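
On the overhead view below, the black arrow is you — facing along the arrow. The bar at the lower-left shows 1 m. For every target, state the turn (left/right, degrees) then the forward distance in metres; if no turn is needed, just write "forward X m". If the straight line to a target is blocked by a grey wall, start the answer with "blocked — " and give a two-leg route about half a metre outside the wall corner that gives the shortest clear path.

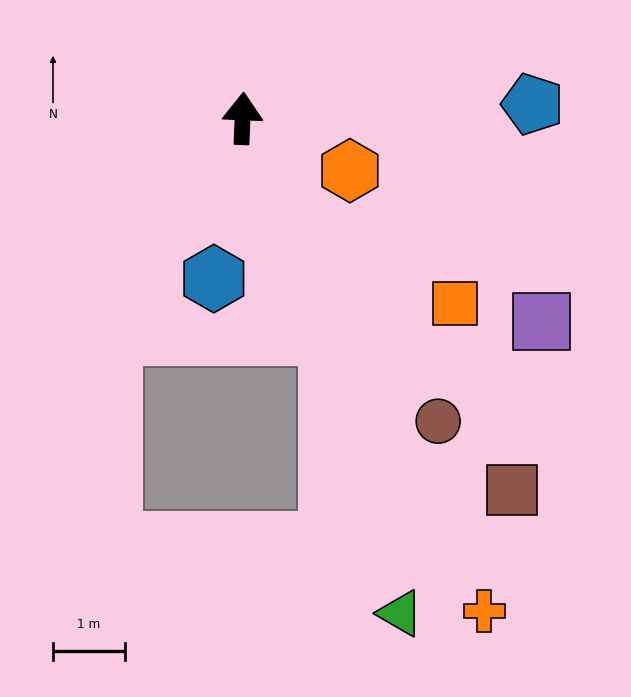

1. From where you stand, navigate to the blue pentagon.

turn right 85°, forward 4.0 m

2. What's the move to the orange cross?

turn right 152°, forward 7.6 m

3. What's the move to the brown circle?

turn right 145°, forward 5.0 m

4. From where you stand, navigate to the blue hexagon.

turn left 172°, forward 2.3 m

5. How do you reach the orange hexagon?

turn right 114°, forward 1.7 m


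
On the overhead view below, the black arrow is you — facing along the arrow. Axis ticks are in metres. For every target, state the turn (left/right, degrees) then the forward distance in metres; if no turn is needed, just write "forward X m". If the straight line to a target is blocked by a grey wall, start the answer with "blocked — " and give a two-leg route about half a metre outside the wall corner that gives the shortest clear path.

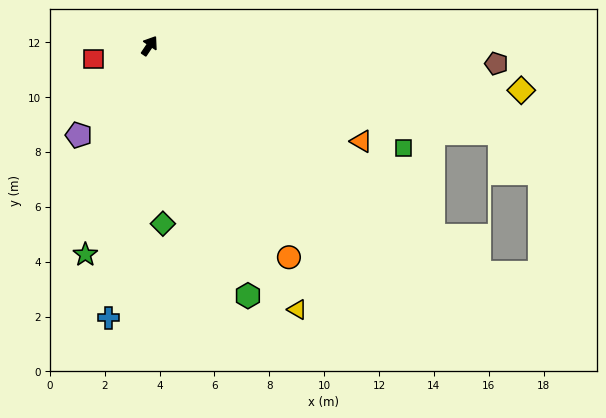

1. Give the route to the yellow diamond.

turn right 63°, forward 13.6 m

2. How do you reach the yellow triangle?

turn right 117°, forward 11.0 m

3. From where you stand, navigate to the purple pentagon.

turn left 176°, forward 4.2 m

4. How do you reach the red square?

turn left 137°, forward 2.1 m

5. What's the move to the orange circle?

turn right 113°, forward 9.2 m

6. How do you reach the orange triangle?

turn right 80°, forward 8.5 m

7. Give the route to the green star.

turn right 163°, forward 8.0 m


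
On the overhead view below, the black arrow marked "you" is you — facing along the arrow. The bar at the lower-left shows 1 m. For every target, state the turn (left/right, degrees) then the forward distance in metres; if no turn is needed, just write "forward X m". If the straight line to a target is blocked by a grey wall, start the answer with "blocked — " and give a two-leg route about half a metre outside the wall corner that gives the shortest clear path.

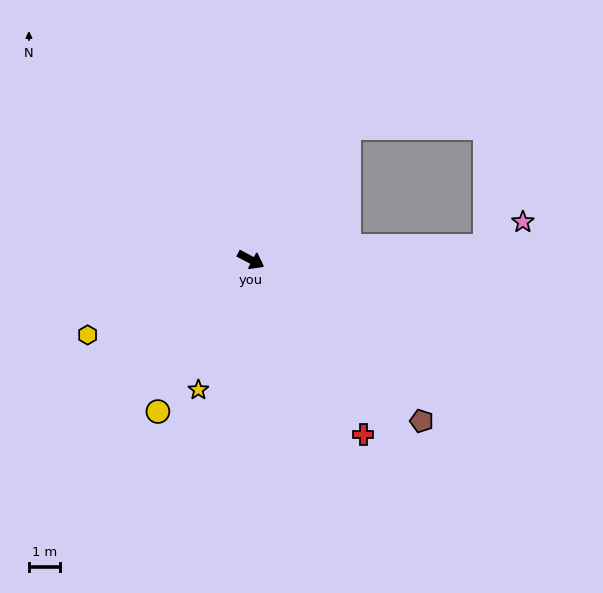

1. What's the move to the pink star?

blocked — turn left 31°, forward 7.6 m, then turn left 31°, forward 1.4 m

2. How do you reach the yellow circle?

turn right 94°, forward 5.8 m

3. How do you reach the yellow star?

turn right 84°, forward 4.5 m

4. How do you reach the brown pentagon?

turn right 15°, forward 7.6 m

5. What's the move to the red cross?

turn right 29°, forward 6.7 m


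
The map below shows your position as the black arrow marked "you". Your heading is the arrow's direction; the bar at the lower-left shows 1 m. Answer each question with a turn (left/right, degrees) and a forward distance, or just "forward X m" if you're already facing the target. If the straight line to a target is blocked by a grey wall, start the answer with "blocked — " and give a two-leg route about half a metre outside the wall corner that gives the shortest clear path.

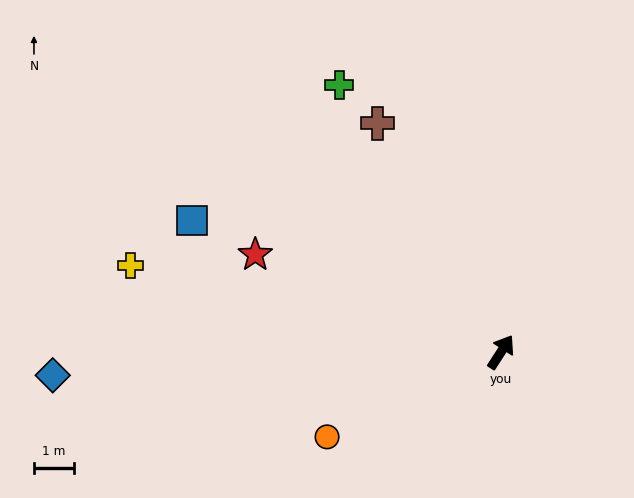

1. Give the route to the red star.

turn left 101°, forward 6.5 m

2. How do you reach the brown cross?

turn left 61°, forward 6.4 m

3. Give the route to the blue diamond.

turn left 126°, forward 11.1 m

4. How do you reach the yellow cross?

turn left 110°, forward 9.4 m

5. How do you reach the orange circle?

turn left 149°, forward 4.8 m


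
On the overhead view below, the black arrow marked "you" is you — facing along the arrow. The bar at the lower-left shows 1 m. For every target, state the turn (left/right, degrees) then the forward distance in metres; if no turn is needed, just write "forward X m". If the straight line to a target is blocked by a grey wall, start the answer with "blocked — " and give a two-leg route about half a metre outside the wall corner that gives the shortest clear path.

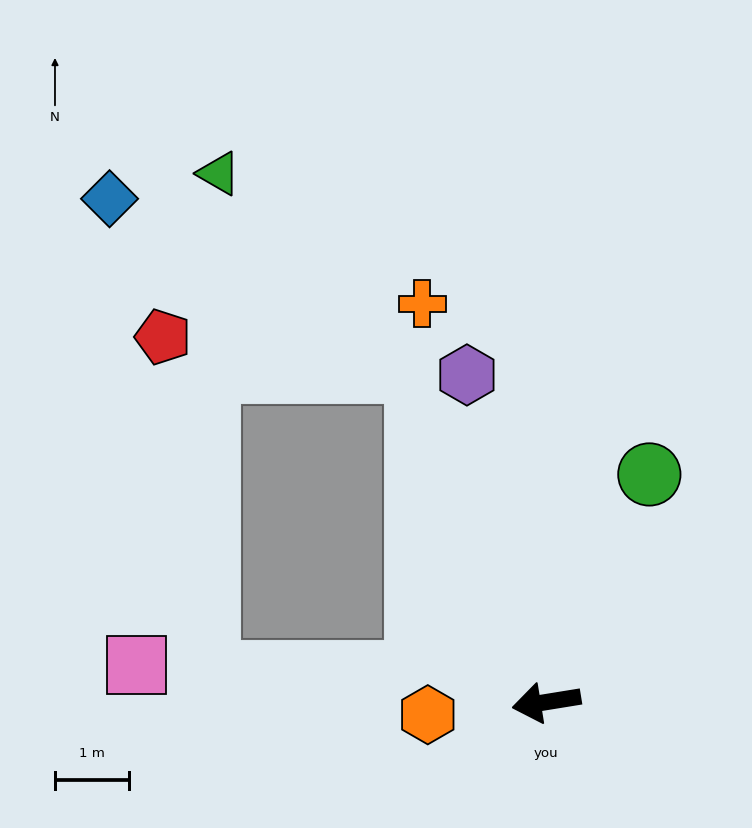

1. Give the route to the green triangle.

blocked — turn right 78°, forward 4.8 m, then turn left 24°, forward 3.8 m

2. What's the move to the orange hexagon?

turn right 3°, forward 1.6 m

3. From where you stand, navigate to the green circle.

turn right 124°, forward 3.4 m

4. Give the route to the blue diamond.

blocked — turn right 78°, forward 4.8 m, then turn left 39°, forward 4.8 m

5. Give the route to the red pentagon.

blocked — turn right 78°, forward 4.8 m, then turn left 61°, forward 3.5 m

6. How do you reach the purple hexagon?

turn right 86°, forward 4.6 m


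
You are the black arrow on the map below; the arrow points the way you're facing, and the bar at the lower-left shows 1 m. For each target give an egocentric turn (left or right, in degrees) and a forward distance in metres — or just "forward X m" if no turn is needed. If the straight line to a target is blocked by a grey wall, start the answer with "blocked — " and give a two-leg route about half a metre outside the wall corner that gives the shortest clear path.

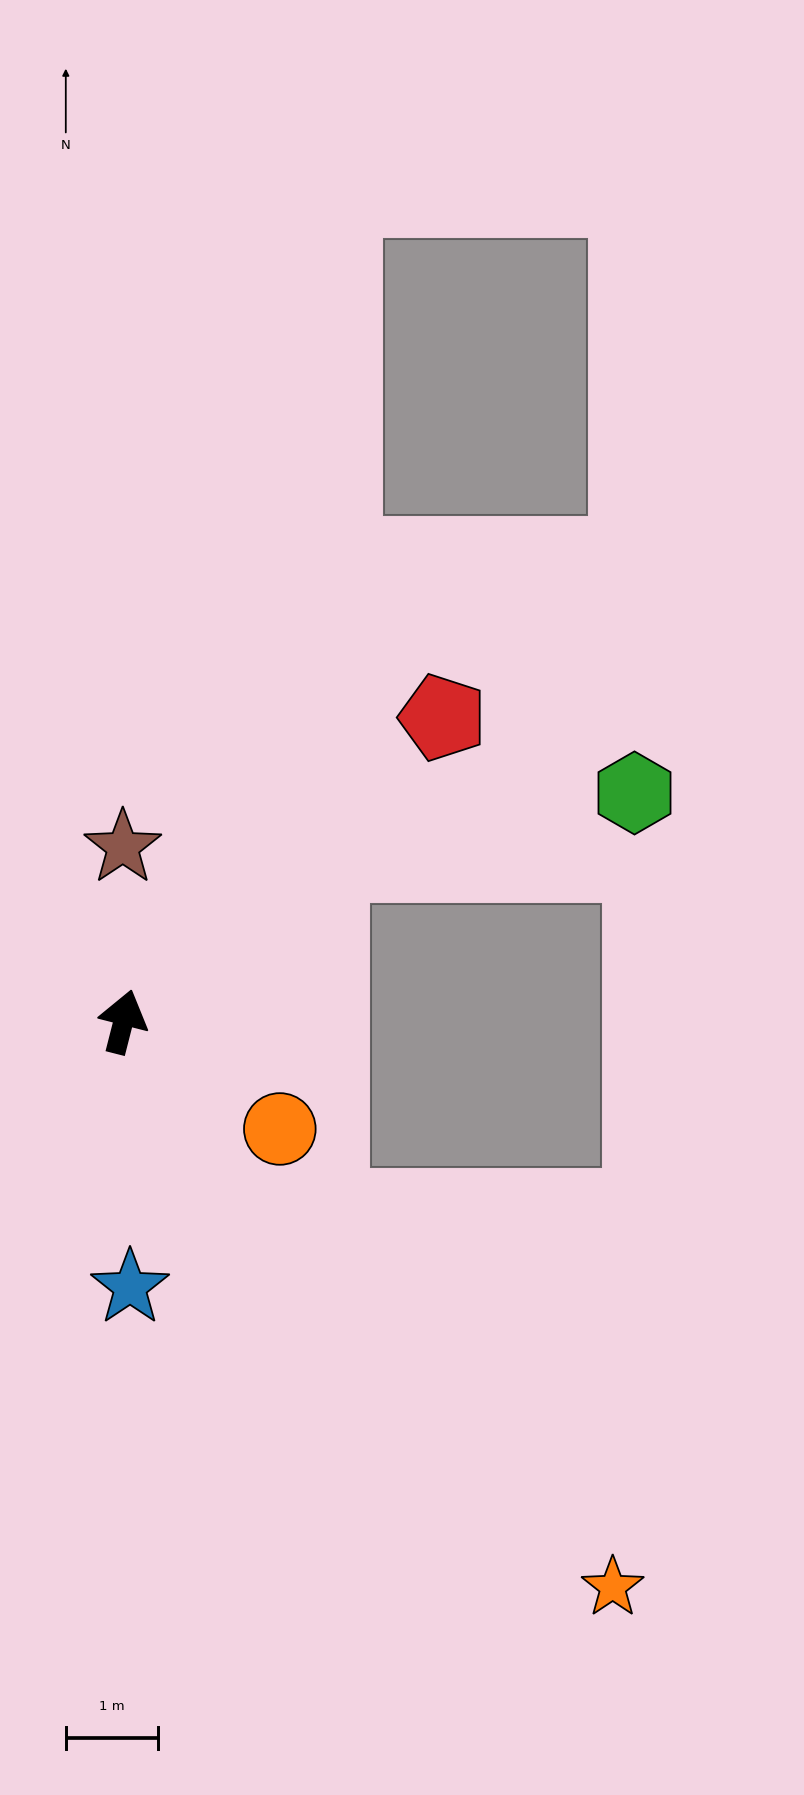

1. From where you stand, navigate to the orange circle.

turn right 110°, forward 2.1 m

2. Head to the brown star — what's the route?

turn left 14°, forward 1.9 m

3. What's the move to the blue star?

turn right 164°, forward 2.9 m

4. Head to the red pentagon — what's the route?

turn right 32°, forward 4.8 m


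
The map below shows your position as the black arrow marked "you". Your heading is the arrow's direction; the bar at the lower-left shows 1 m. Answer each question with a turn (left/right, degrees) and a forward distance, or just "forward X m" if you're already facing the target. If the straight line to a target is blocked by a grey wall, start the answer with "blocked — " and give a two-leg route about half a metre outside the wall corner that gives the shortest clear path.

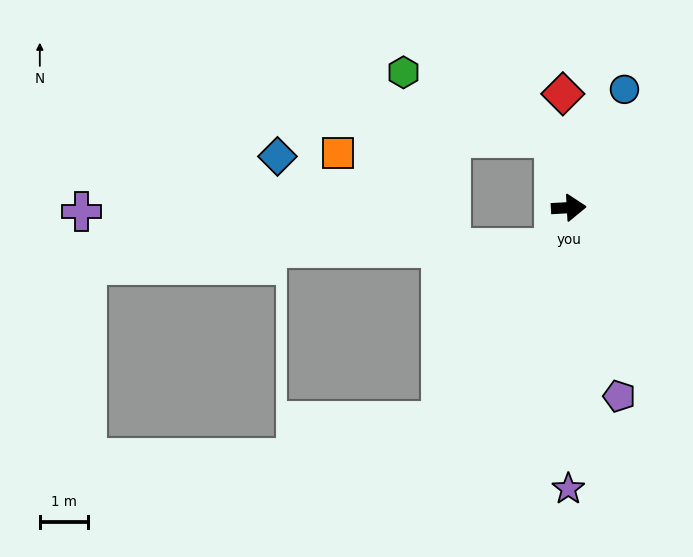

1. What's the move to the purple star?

turn right 93°, forward 5.8 m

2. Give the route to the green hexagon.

blocked — turn left 98°, forward 1.5 m, then turn left 56°, forward 3.4 m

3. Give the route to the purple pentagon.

turn right 78°, forward 4.0 m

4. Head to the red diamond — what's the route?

turn left 90°, forward 2.4 m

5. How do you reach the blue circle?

turn left 62°, forward 2.7 m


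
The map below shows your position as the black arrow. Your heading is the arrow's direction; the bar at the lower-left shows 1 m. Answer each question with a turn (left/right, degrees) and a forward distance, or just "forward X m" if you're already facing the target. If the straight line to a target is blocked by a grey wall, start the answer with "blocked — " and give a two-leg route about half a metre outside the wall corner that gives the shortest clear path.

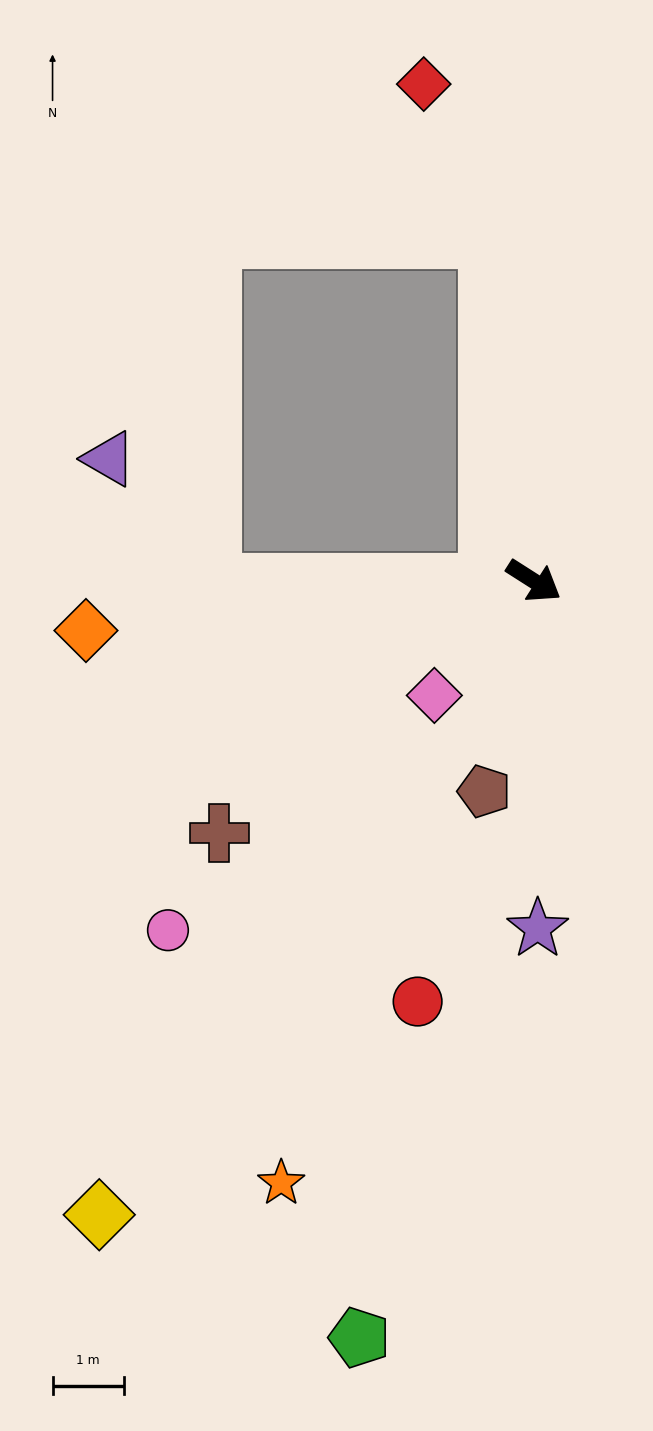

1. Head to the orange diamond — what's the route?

turn right 141°, forward 6.3 m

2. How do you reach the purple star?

turn right 57°, forward 4.9 m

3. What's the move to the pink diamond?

turn right 98°, forward 2.1 m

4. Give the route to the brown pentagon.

turn right 71°, forward 3.0 m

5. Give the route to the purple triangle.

blocked — turn right 147°, forward 4.5 m, then turn right 51°, forward 2.3 m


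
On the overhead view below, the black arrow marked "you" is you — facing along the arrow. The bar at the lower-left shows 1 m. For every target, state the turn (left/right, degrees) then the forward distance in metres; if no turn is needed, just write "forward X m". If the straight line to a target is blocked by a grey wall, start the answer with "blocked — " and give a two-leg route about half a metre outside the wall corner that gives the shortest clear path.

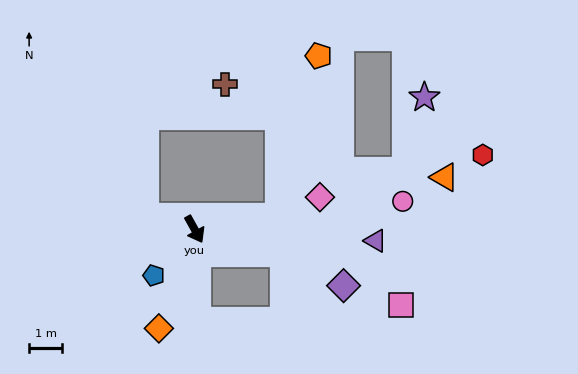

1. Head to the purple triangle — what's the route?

turn left 57°, forward 5.4 m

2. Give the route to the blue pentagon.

turn right 71°, forward 1.9 m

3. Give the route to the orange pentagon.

blocked — turn left 69°, forward 2.6 m, then turn left 68°, forward 5.0 m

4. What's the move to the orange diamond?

turn right 49°, forward 3.2 m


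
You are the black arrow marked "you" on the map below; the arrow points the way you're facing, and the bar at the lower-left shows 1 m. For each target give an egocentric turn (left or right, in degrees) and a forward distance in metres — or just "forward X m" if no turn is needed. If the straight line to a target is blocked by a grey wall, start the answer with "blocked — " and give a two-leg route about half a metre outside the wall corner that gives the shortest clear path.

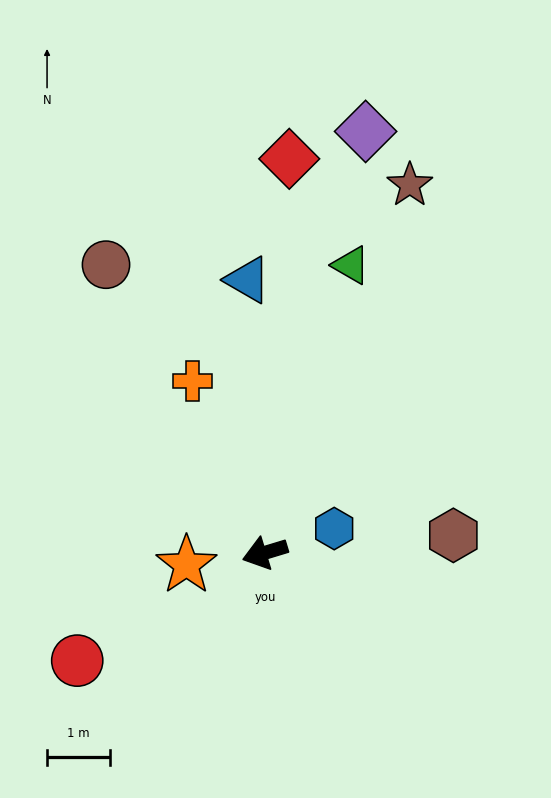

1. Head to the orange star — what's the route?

turn right 8°, forward 1.3 m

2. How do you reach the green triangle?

turn right 124°, forward 4.8 m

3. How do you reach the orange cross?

turn right 84°, forward 3.0 m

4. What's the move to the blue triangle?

turn right 103°, forward 4.3 m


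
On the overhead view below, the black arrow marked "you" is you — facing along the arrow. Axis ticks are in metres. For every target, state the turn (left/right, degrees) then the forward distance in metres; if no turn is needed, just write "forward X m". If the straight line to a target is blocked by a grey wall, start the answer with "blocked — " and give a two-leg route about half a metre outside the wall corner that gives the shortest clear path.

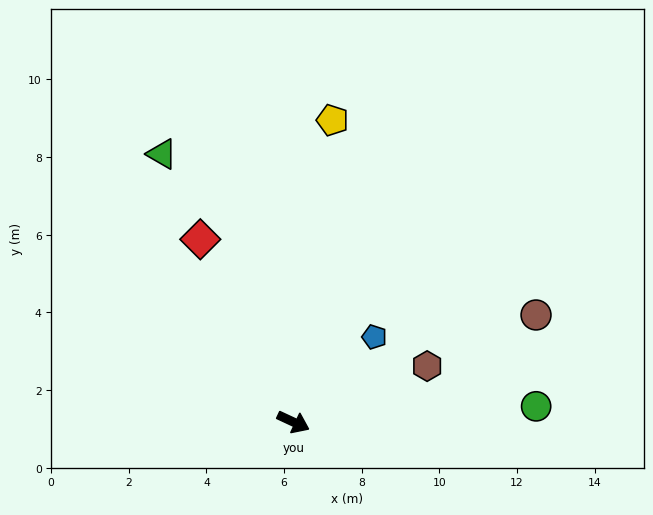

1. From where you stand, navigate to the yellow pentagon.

turn left 108°, forward 7.8 m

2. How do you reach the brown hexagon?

turn left 48°, forward 3.7 m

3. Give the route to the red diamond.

turn left 142°, forward 5.3 m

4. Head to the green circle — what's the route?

turn left 29°, forward 6.3 m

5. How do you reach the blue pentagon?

turn left 71°, forward 3.0 m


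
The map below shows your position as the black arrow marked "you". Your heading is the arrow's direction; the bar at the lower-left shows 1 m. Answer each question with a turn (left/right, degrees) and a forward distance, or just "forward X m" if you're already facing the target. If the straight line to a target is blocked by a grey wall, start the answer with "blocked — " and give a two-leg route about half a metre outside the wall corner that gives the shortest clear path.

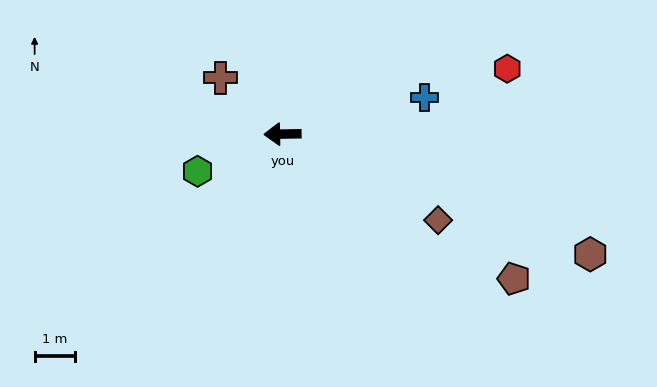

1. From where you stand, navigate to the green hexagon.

turn left 23°, forward 2.3 m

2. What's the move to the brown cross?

turn right 43°, forward 2.1 m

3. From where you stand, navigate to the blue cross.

turn right 167°, forward 3.7 m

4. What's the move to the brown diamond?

turn left 150°, forward 4.4 m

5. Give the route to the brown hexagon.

turn left 158°, forward 8.2 m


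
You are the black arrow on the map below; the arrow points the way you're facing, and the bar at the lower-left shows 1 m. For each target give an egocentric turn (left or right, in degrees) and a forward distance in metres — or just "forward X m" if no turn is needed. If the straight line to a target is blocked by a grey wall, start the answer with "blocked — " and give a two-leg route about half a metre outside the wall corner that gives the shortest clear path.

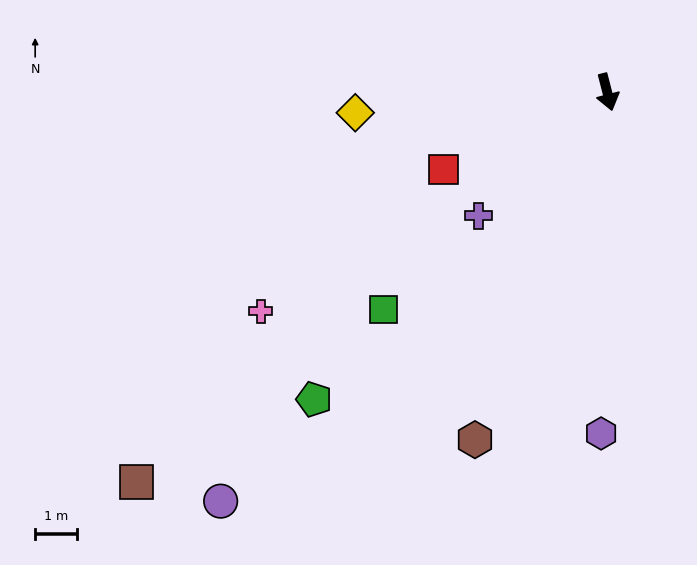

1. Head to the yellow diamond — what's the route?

turn right 100°, forward 6.0 m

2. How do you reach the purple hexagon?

turn right 15°, forward 8.2 m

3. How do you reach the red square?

turn right 79°, forward 4.3 m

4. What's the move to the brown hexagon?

turn right 35°, forward 8.9 m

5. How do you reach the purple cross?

turn right 61°, forward 4.3 m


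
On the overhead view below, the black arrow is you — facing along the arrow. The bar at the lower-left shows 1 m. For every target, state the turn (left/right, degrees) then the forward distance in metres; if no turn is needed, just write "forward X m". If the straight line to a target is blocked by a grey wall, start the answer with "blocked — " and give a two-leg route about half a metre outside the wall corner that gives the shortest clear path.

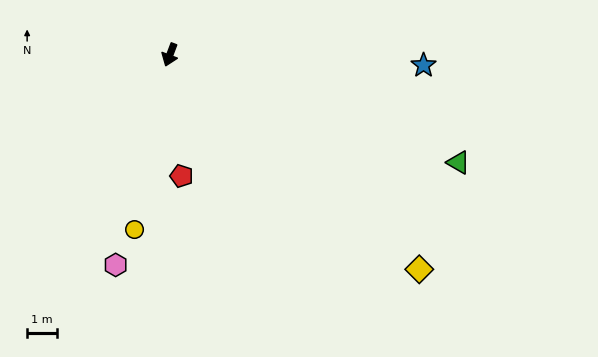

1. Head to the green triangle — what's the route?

turn left 90°, forward 10.2 m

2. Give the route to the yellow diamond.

turn left 70°, forward 10.9 m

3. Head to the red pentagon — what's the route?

turn left 26°, forward 4.0 m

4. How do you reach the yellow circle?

turn left 9°, forward 5.9 m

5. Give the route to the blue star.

turn left 108°, forward 8.4 m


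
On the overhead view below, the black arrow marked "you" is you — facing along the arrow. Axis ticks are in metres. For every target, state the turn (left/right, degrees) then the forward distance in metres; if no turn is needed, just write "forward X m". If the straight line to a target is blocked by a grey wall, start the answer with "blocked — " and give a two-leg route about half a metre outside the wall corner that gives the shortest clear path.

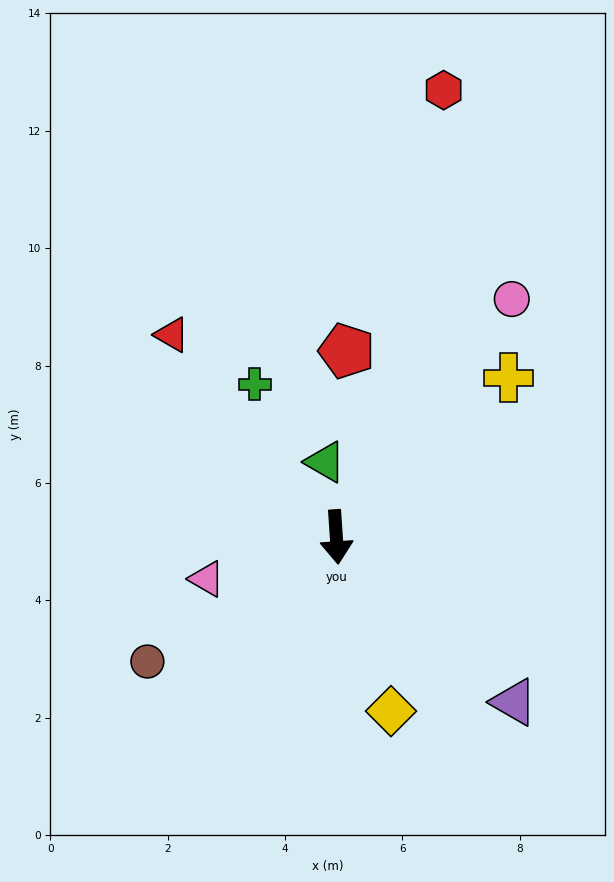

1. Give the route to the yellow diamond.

turn left 14°, forward 3.1 m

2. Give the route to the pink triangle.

turn right 76°, forward 2.3 m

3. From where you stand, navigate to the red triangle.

turn right 145°, forward 4.4 m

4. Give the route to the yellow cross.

turn left 129°, forward 4.0 m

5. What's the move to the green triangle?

turn right 175°, forward 1.3 m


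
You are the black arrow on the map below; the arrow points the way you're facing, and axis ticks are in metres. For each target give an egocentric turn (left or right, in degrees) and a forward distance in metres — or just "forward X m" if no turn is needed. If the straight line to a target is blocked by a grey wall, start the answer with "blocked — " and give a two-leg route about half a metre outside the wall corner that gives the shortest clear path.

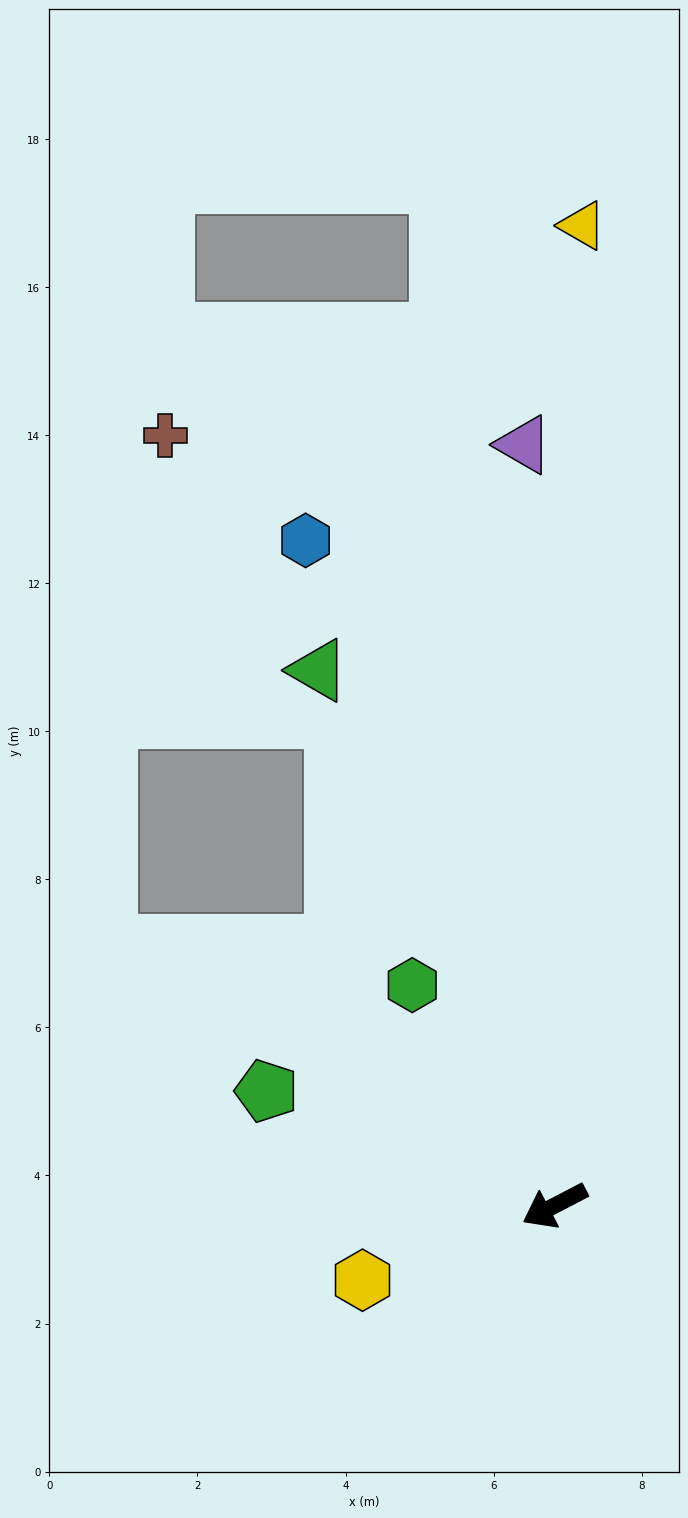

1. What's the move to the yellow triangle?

turn right 119°, forward 13.2 m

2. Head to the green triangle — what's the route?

turn right 94°, forward 7.9 m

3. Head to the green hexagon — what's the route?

turn right 85°, forward 3.5 m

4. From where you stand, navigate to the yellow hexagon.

turn right 6°, forward 2.8 m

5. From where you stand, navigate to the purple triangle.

turn right 115°, forward 10.3 m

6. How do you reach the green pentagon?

turn right 49°, forward 4.2 m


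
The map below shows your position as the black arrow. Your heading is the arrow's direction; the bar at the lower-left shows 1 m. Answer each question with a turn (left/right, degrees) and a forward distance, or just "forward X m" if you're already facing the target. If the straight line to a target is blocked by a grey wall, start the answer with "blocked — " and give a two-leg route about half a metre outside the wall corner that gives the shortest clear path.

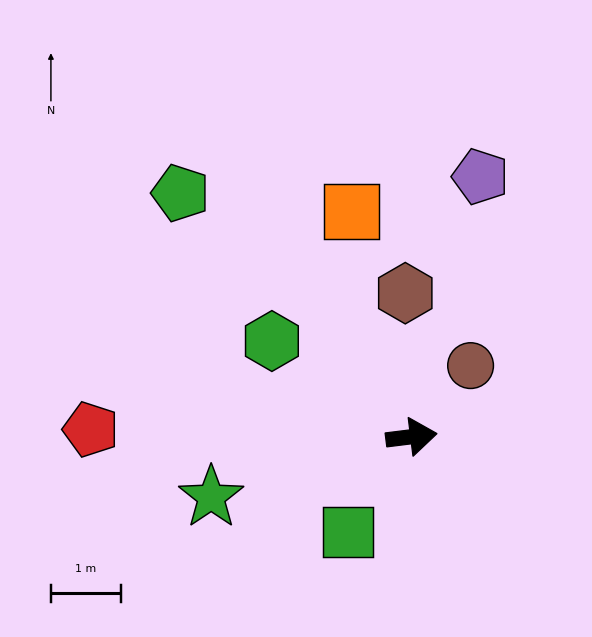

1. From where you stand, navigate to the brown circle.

turn left 43°, forward 1.3 m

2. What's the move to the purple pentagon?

turn left 68°, forward 3.8 m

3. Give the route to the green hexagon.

turn left 139°, forward 2.4 m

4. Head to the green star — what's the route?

turn right 170°, forward 3.0 m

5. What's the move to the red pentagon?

turn left 172°, forward 4.6 m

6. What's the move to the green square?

turn right 131°, forward 1.6 m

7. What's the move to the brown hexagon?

turn left 85°, forward 2.0 m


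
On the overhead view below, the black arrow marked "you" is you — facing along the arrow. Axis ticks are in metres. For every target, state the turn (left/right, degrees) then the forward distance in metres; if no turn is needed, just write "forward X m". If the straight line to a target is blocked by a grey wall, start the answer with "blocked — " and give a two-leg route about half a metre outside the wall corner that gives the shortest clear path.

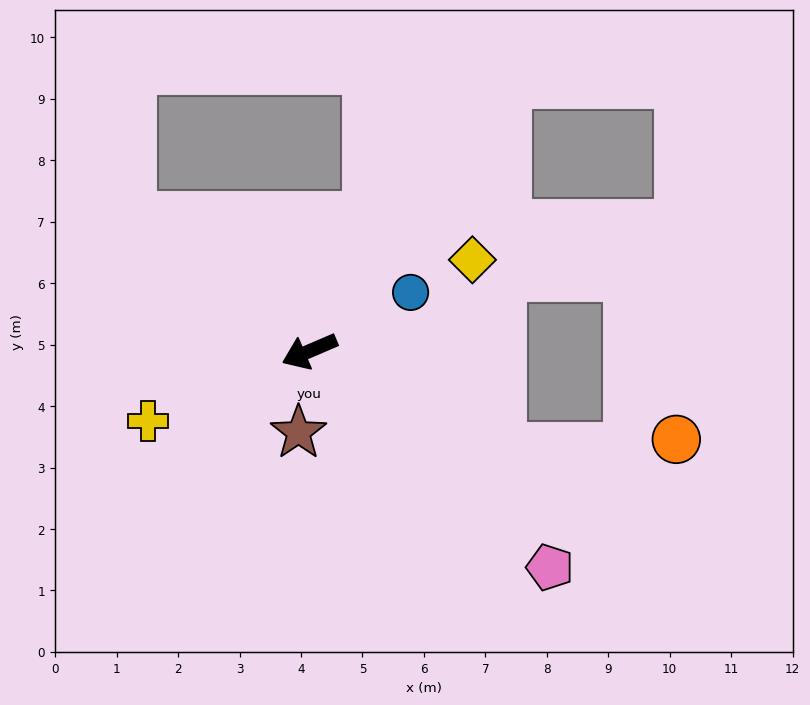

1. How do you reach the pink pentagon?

turn left 115°, forward 5.3 m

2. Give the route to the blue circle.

turn right 173°, forward 1.9 m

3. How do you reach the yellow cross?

forward 2.9 m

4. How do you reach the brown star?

turn left 59°, forward 1.3 m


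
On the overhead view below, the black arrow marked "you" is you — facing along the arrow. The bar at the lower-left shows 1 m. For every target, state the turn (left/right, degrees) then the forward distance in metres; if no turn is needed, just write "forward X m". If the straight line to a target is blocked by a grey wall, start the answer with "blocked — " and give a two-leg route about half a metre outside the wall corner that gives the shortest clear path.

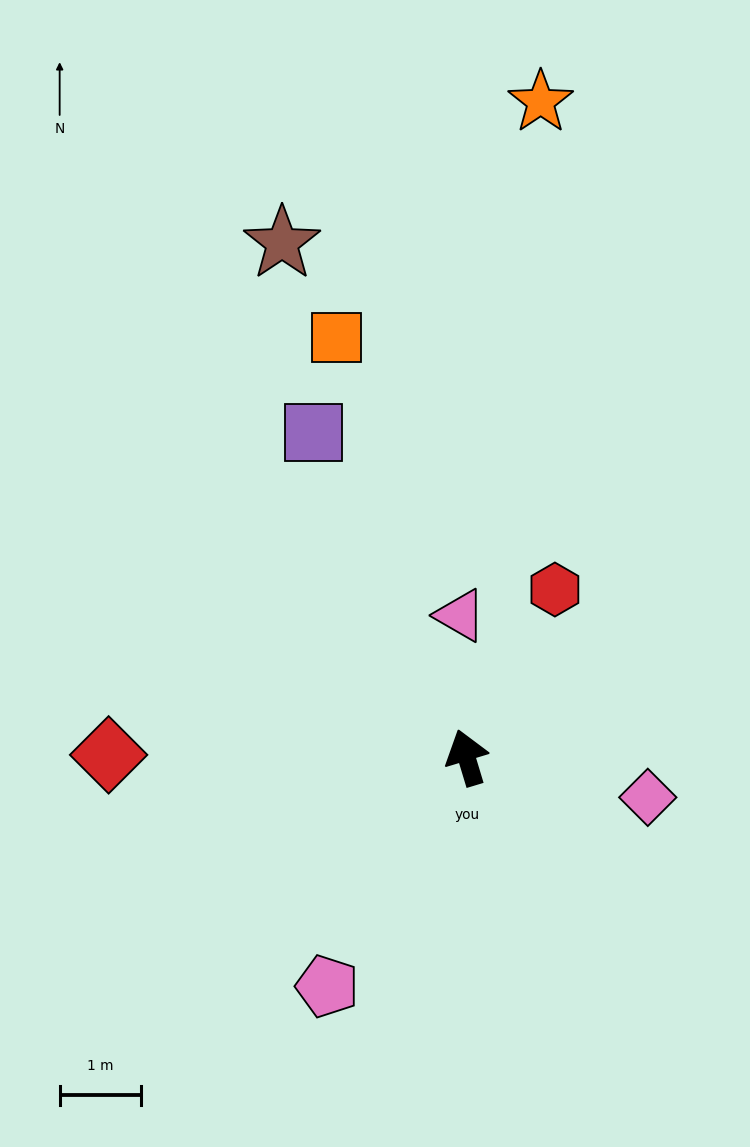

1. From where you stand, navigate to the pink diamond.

turn right 119°, forward 2.3 m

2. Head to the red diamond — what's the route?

turn left 73°, forward 4.4 m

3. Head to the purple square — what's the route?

turn left 8°, forward 4.4 m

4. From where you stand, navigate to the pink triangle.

turn right 14°, forward 1.8 m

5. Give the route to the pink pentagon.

turn left 132°, forward 3.3 m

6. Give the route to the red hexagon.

turn right 45°, forward 2.3 m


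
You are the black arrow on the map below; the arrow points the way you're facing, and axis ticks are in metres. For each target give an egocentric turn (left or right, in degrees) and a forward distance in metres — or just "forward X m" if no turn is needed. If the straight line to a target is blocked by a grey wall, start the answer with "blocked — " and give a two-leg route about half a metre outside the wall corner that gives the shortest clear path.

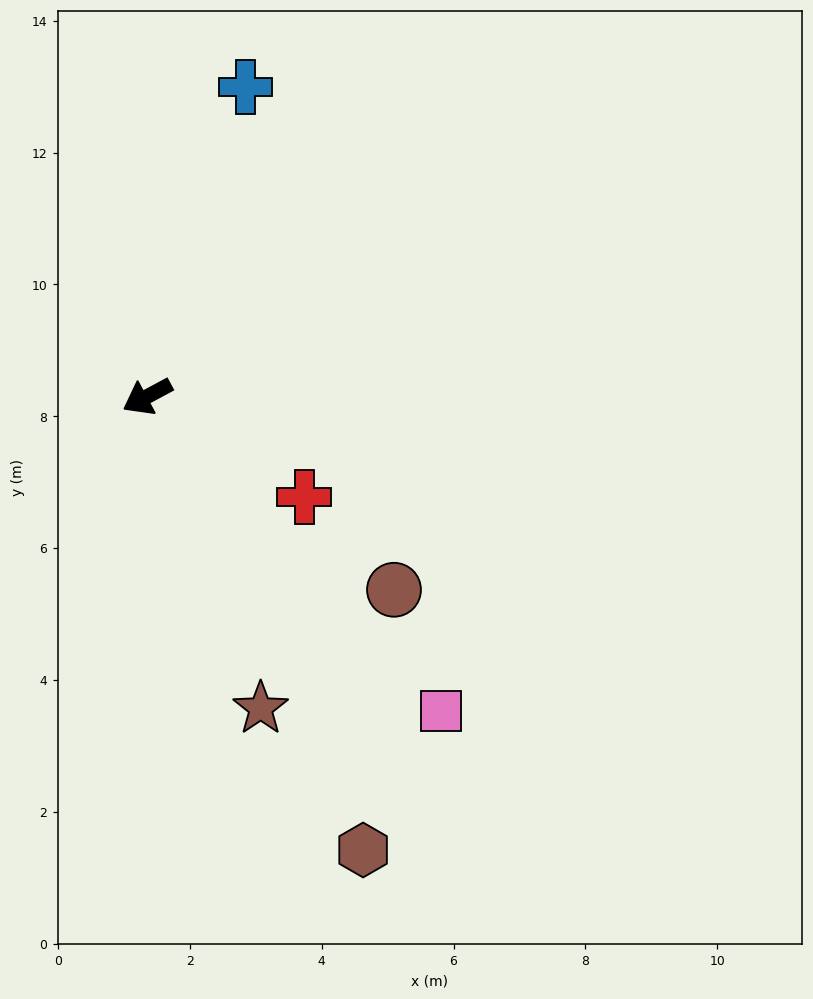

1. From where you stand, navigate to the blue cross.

turn right 136°, forward 4.9 m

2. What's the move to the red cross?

turn left 119°, forward 2.8 m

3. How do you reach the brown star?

turn left 82°, forward 5.0 m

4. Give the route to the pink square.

turn left 105°, forward 6.5 m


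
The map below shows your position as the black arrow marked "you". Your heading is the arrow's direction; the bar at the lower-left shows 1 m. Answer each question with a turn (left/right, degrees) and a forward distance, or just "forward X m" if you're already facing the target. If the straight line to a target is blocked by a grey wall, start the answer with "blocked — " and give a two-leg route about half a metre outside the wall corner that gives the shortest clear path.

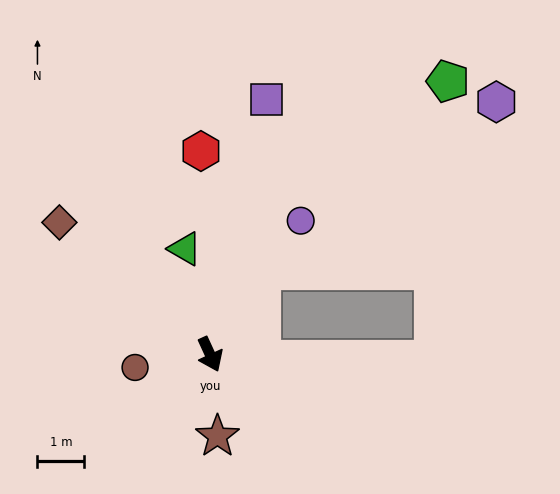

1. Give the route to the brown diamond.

turn right 156°, forward 4.3 m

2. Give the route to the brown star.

turn right 19°, forward 1.7 m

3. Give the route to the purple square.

turn left 143°, forward 5.6 m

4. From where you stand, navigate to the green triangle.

turn left 169°, forward 2.3 m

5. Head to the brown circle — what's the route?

turn right 105°, forward 1.6 m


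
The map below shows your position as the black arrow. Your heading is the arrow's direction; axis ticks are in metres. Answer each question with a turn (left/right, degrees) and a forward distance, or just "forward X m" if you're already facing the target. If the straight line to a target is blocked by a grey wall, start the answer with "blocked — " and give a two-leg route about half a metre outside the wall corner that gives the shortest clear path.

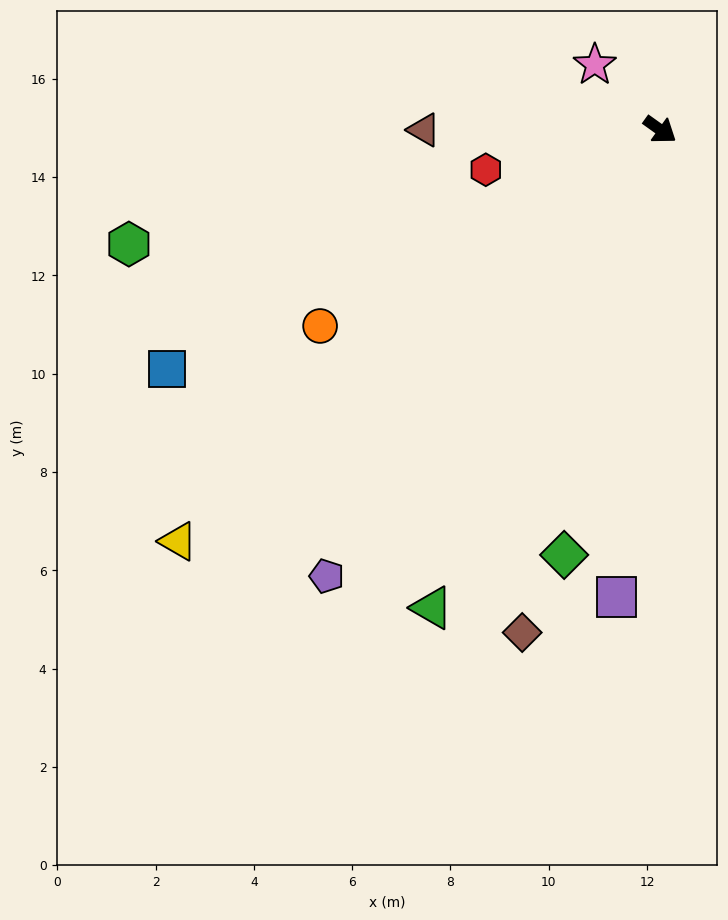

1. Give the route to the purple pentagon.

turn right 91°, forward 11.3 m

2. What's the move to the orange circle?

turn right 114°, forward 8.0 m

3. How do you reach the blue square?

turn right 119°, forward 11.1 m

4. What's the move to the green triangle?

turn right 80°, forward 10.8 m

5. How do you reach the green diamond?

turn right 67°, forward 8.9 m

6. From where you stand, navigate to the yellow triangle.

turn right 104°, forward 12.9 m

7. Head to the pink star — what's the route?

turn left 171°, forward 1.9 m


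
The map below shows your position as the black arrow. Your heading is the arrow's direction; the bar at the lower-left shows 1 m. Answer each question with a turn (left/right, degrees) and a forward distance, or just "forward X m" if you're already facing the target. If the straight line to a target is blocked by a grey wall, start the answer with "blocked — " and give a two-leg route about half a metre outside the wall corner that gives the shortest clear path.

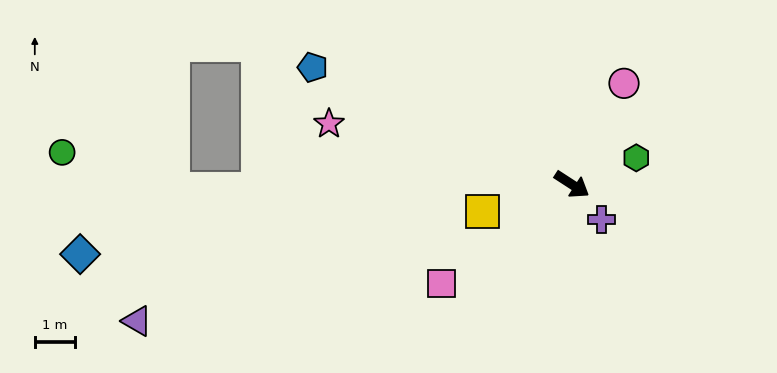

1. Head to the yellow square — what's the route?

turn right 130°, forward 2.3 m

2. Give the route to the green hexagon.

turn left 55°, forward 1.7 m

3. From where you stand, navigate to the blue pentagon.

turn right 171°, forward 7.0 m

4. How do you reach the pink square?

turn right 110°, forward 4.1 m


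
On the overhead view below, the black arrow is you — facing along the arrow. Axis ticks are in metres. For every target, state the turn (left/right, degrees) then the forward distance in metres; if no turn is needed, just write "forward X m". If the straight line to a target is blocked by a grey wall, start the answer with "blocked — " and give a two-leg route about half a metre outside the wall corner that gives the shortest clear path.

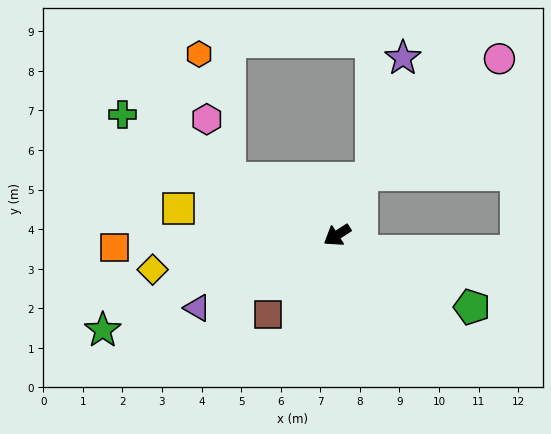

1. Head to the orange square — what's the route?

turn right 30°, forward 5.6 m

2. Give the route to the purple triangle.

turn right 5°, forward 4.0 m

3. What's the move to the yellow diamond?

turn right 22°, forward 4.7 m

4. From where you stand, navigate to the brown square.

turn left 16°, forward 2.7 m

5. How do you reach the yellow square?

turn right 42°, forward 4.1 m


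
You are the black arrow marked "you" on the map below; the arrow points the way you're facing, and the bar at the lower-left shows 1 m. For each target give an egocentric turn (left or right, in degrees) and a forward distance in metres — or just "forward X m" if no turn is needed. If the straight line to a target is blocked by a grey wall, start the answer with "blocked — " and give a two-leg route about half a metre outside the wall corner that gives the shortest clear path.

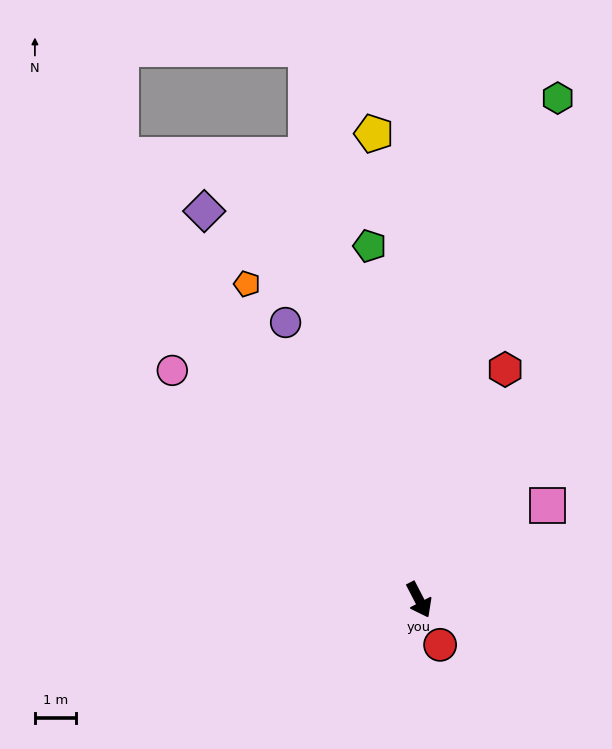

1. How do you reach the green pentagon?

turn left 161°, forward 8.7 m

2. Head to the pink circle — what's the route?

turn right 160°, forward 8.2 m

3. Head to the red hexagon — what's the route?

turn left 132°, forward 6.0 m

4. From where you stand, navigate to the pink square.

turn left 99°, forward 3.9 m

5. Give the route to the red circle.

turn right 2°, forward 1.2 m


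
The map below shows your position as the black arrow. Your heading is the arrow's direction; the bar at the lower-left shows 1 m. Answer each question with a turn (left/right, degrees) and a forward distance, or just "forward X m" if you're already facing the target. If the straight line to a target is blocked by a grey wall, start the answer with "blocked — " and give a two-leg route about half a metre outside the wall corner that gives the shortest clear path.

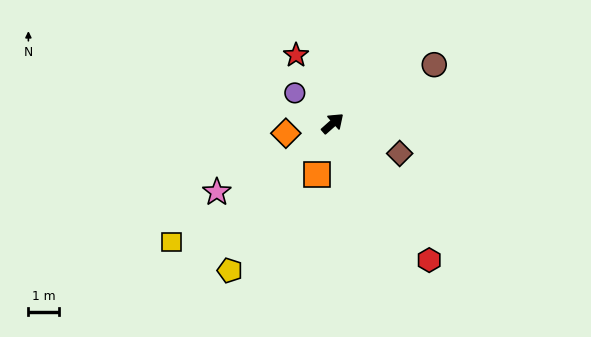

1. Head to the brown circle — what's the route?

turn right 12°, forward 3.8 m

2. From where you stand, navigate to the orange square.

turn right 149°, forward 1.7 m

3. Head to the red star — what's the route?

turn left 77°, forward 2.5 m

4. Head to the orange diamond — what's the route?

turn left 150°, forward 1.5 m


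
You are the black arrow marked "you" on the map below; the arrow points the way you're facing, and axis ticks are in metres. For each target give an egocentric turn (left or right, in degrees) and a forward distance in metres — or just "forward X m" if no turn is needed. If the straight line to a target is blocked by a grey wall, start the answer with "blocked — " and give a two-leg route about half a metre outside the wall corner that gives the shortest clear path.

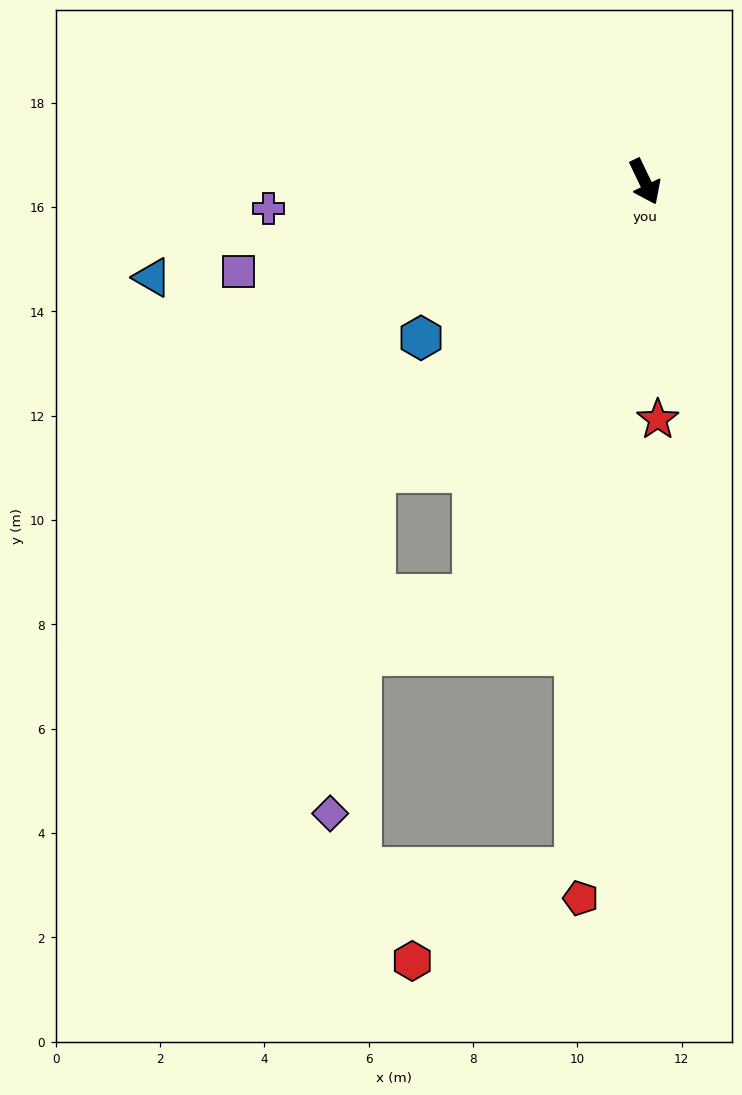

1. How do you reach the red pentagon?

turn right 31°, forward 13.8 m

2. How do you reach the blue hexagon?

turn right 81°, forward 5.2 m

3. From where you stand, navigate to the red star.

turn right 22°, forward 4.6 m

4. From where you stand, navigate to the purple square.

turn right 103°, forward 8.0 m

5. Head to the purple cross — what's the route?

turn right 112°, forward 7.2 m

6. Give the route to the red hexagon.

blocked — turn right 31°, forward 13.2 m, then turn right 56°, forward 3.6 m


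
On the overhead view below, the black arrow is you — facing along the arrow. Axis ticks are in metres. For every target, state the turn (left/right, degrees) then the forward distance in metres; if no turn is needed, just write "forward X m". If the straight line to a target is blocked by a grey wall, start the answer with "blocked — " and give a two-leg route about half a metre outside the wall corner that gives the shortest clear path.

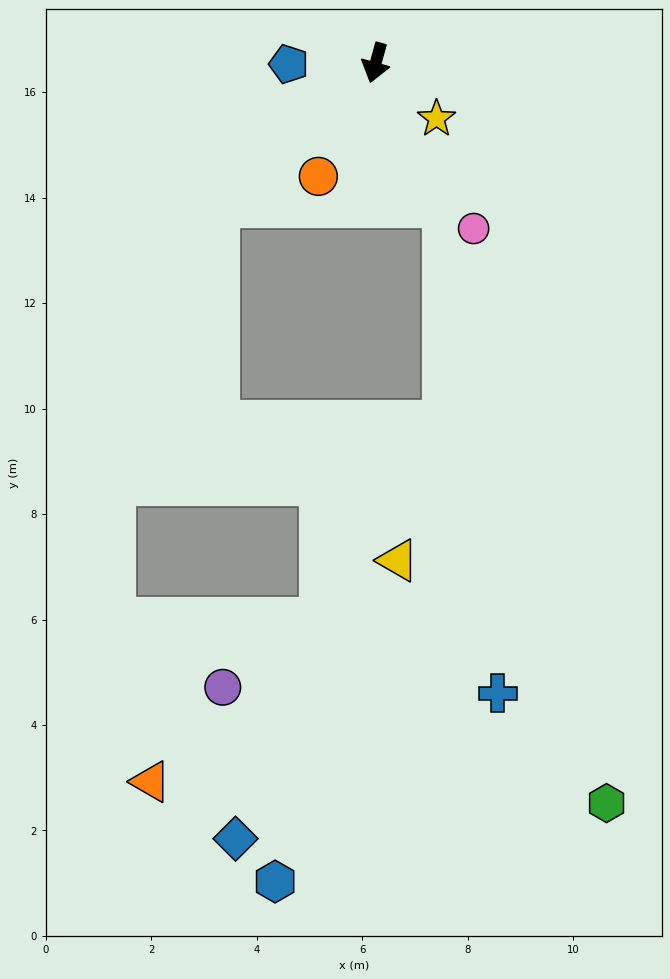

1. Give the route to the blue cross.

blocked — turn left 41°, forward 3.0 m, then turn right 19°, forward 9.3 m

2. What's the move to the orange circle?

turn right 11°, forward 2.4 m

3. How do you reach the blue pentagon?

turn right 74°, forward 1.6 m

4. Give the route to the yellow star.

turn left 63°, forward 1.6 m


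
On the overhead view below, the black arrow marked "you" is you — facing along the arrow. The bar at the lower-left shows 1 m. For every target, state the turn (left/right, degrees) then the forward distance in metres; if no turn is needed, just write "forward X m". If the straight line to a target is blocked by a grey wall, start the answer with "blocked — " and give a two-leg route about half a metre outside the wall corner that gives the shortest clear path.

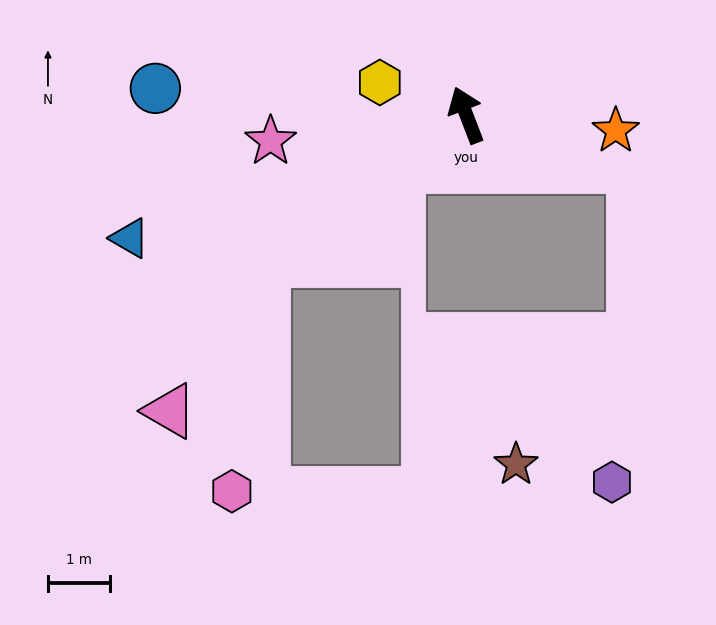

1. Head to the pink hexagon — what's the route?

blocked — turn left 105°, forward 4.0 m, then turn left 46°, forward 3.8 m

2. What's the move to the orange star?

turn right 117°, forward 2.4 m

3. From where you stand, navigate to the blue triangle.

turn left 89°, forward 5.8 m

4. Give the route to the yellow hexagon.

turn left 48°, forward 1.5 m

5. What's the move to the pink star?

turn left 77°, forward 3.2 m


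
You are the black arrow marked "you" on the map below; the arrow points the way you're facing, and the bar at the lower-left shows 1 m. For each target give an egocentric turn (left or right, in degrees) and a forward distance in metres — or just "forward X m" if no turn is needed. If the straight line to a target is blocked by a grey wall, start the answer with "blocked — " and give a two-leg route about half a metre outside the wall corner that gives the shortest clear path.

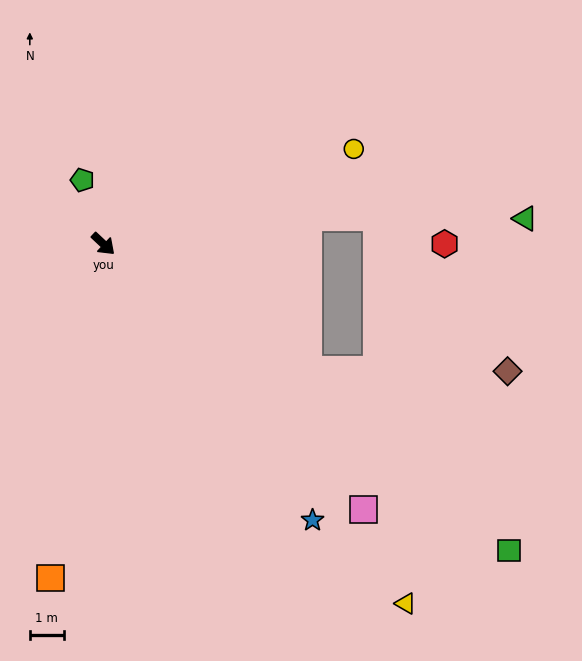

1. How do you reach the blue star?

turn right 10°, forward 10.3 m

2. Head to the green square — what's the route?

turn left 6°, forward 15.1 m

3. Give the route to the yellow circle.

turn left 64°, forward 7.9 m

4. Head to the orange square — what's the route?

turn right 56°, forward 10.0 m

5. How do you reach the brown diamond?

blocked — turn left 11°, forward 7.1 m, then turn left 32°, forward 5.9 m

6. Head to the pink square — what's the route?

turn right 2°, forward 11.0 m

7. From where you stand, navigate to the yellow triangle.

turn right 7°, forward 13.9 m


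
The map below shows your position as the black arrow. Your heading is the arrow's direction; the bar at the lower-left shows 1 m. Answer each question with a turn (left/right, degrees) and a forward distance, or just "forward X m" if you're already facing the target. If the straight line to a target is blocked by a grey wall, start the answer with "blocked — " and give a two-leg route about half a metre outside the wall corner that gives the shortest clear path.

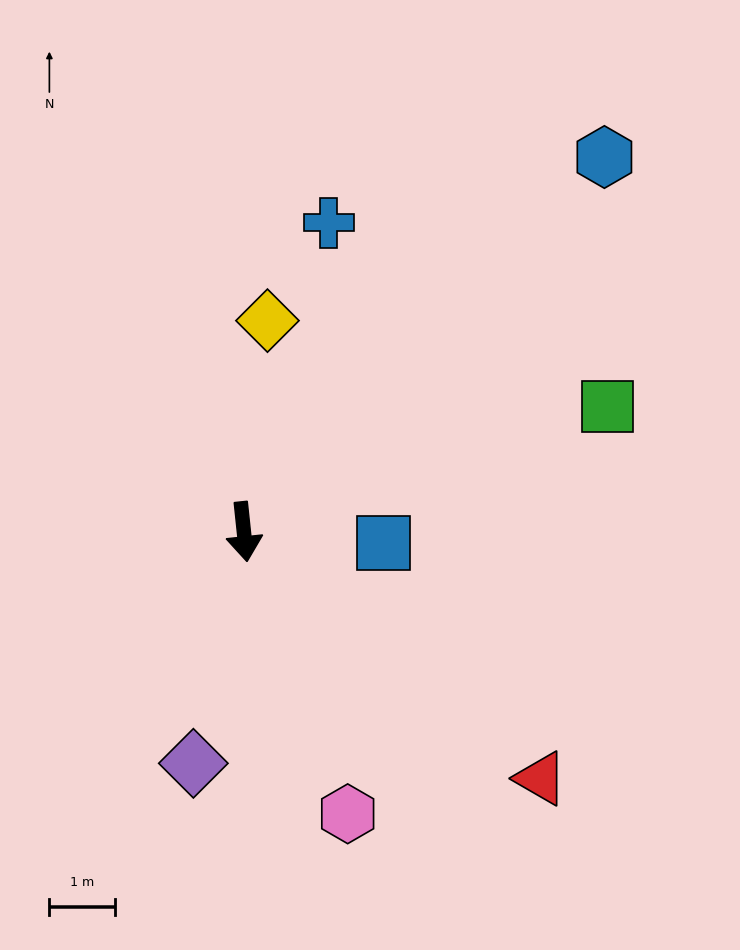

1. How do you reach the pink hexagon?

turn left 14°, forward 4.6 m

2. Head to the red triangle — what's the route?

turn left 44°, forward 5.9 m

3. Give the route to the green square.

turn left 103°, forward 5.9 m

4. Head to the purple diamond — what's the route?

turn right 18°, forward 3.6 m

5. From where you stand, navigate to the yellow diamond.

turn left 168°, forward 3.2 m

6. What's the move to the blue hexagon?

turn left 130°, forward 7.9 m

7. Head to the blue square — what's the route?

turn left 79°, forward 2.1 m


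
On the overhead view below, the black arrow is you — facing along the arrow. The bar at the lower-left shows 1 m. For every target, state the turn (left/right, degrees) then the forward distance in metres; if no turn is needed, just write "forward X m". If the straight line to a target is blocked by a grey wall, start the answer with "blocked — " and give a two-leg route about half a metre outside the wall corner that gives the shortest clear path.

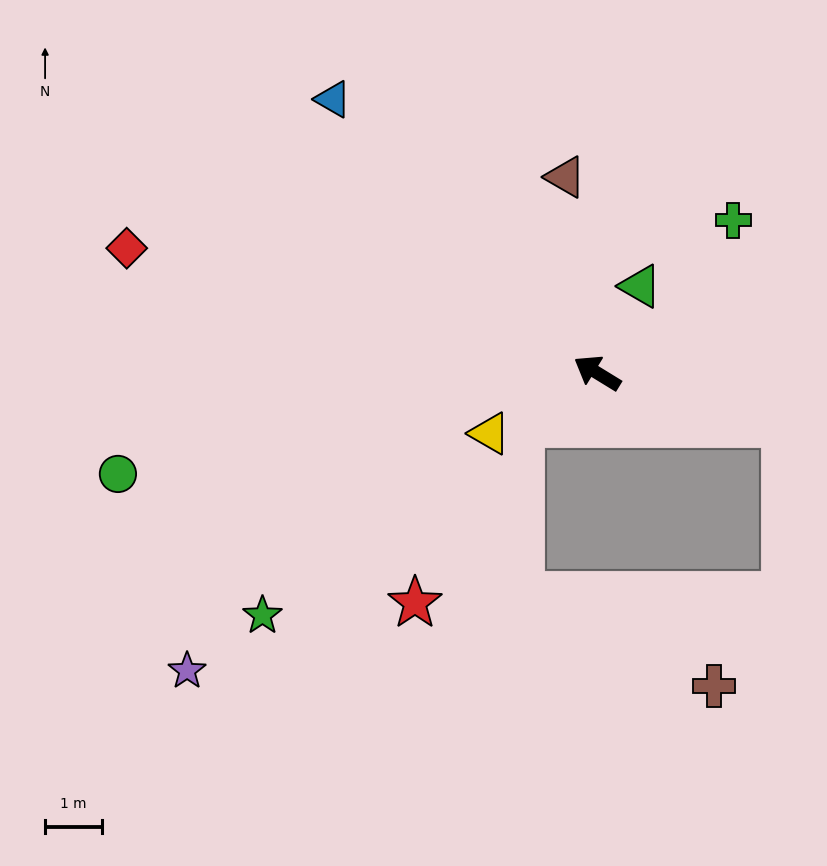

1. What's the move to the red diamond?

turn left 17°, forward 8.6 m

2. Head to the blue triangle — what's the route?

turn right 14°, forward 6.7 m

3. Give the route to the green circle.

turn left 43°, forward 8.6 m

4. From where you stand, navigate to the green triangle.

turn right 85°, forward 1.7 m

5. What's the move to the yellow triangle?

turn left 61°, forward 2.2 m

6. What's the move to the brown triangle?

turn right 49°, forward 3.5 m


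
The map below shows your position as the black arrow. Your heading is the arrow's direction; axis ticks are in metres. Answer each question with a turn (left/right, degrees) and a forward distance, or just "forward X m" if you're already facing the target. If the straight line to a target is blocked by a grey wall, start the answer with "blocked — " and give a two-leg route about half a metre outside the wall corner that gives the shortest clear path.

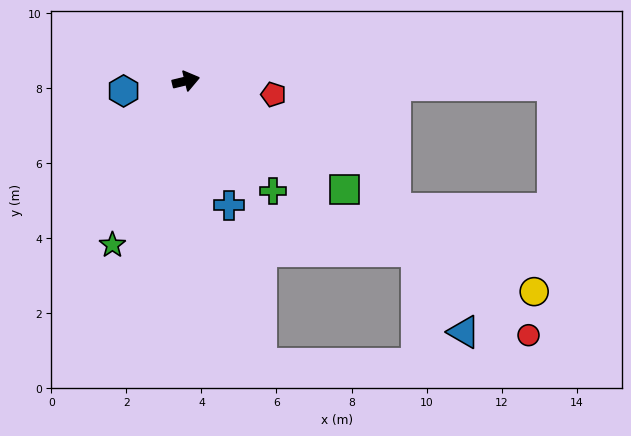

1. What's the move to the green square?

turn right 48°, forward 5.1 m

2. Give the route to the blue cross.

turn right 84°, forward 3.5 m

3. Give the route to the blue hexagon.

turn left 176°, forward 1.7 m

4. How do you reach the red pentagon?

turn right 22°, forward 2.4 m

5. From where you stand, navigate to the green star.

turn right 128°, forward 4.8 m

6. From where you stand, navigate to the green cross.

turn right 65°, forward 3.7 m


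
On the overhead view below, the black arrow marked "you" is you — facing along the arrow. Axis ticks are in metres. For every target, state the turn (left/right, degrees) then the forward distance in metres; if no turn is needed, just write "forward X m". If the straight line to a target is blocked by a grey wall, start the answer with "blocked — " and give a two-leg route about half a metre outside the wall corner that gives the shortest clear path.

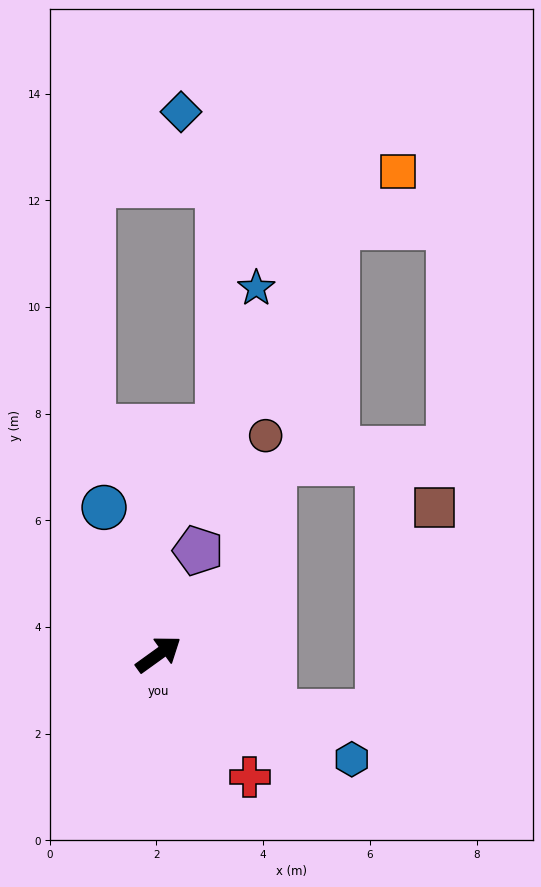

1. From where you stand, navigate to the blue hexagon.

turn right 64°, forward 4.1 m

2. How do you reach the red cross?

turn right 89°, forward 2.9 m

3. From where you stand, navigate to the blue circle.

turn left 75°, forward 2.9 m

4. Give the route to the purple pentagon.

turn left 33°, forward 2.1 m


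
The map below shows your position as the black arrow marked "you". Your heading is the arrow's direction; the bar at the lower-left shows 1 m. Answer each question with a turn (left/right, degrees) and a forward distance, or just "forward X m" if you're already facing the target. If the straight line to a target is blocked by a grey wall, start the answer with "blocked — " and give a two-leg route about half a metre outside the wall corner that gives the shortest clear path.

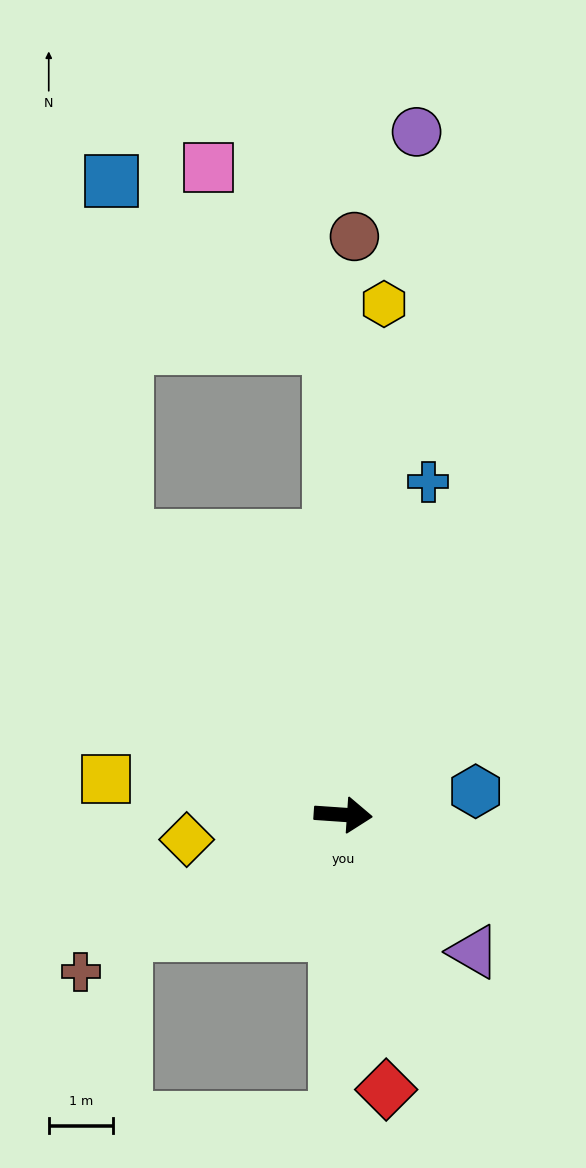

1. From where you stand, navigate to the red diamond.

turn right 77°, forward 4.3 m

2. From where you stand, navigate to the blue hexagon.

turn left 14°, forward 2.1 m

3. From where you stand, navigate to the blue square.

blocked — turn left 132°, forward 5.5 m, then turn right 36°, forward 5.5 m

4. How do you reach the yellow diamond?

turn right 167°, forward 2.5 m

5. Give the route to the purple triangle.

turn right 42°, forward 2.9 m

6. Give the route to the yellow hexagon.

turn left 89°, forward 8.0 m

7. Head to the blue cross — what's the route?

turn left 80°, forward 5.3 m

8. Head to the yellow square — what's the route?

turn left 175°, forward 3.7 m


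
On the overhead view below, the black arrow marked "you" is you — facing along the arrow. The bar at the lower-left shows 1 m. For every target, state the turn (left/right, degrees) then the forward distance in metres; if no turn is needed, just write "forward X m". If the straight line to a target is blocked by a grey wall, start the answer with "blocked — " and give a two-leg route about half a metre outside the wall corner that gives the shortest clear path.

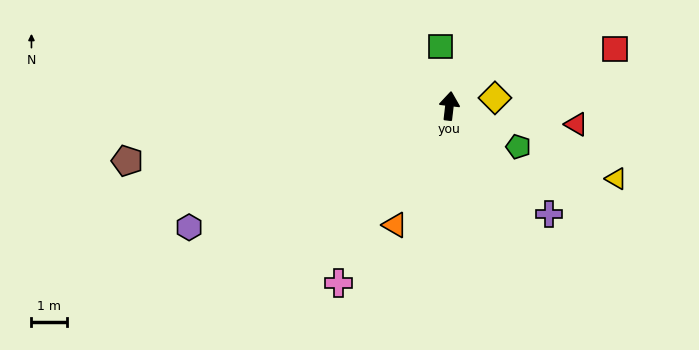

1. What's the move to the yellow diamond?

turn right 73°, forward 1.3 m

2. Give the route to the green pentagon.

turn right 114°, forward 2.2 m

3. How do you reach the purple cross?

turn right 131°, forward 4.1 m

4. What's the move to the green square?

turn left 15°, forward 1.7 m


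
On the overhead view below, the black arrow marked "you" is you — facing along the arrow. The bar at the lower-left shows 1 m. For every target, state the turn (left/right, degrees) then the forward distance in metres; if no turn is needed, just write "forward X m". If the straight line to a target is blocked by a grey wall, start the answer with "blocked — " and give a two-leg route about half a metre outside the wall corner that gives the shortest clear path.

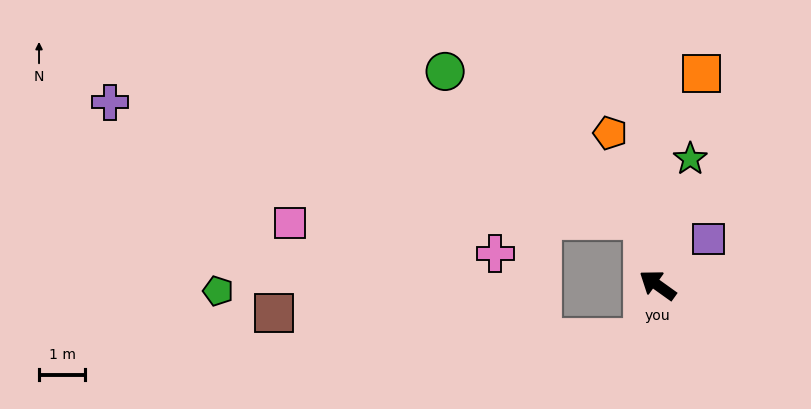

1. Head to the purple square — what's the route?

turn right 102°, forward 1.5 m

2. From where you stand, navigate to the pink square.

blocked — turn right 42°, forward 1.4 m, then turn left 78°, forward 7.6 m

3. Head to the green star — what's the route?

turn right 69°, forward 2.8 m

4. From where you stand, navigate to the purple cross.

blocked — turn right 42°, forward 1.4 m, then turn left 65°, forward 11.8 m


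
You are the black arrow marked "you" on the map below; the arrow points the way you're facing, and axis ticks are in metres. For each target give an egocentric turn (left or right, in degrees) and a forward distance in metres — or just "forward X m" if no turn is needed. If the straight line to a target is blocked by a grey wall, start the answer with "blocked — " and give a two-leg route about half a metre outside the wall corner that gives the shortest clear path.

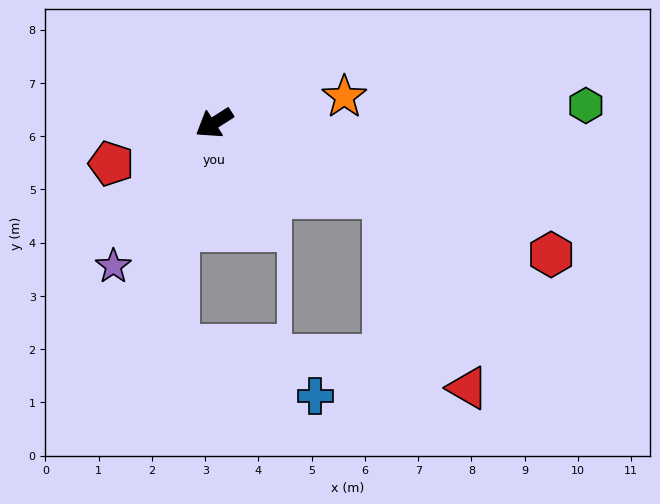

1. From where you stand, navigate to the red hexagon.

turn left 126°, forward 6.8 m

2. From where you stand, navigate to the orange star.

turn left 159°, forward 2.5 m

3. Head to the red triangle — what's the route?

blocked — turn left 124°, forward 3.5 m, then turn right 43°, forward 3.9 m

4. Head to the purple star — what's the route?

turn left 22°, forward 3.3 m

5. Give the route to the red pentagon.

turn right 11°, forward 2.1 m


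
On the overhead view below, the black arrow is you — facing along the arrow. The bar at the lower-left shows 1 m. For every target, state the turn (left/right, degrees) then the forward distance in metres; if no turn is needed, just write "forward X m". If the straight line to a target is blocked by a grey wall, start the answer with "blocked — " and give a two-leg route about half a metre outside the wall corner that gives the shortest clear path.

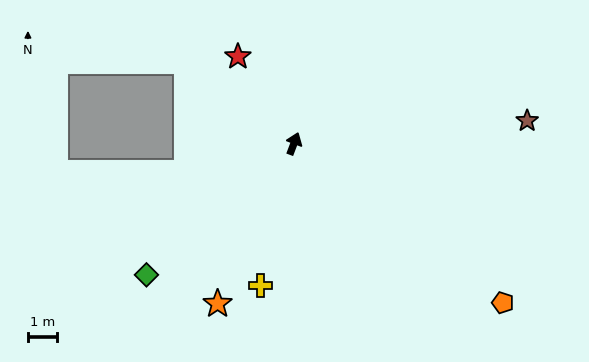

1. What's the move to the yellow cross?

turn right 173°, forward 5.0 m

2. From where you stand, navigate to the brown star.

turn right 64°, forward 8.0 m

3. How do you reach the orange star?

turn left 175°, forward 6.1 m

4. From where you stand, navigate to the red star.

turn left 54°, forward 3.5 m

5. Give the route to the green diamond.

turn left 152°, forward 6.8 m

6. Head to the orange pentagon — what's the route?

turn right 107°, forward 9.0 m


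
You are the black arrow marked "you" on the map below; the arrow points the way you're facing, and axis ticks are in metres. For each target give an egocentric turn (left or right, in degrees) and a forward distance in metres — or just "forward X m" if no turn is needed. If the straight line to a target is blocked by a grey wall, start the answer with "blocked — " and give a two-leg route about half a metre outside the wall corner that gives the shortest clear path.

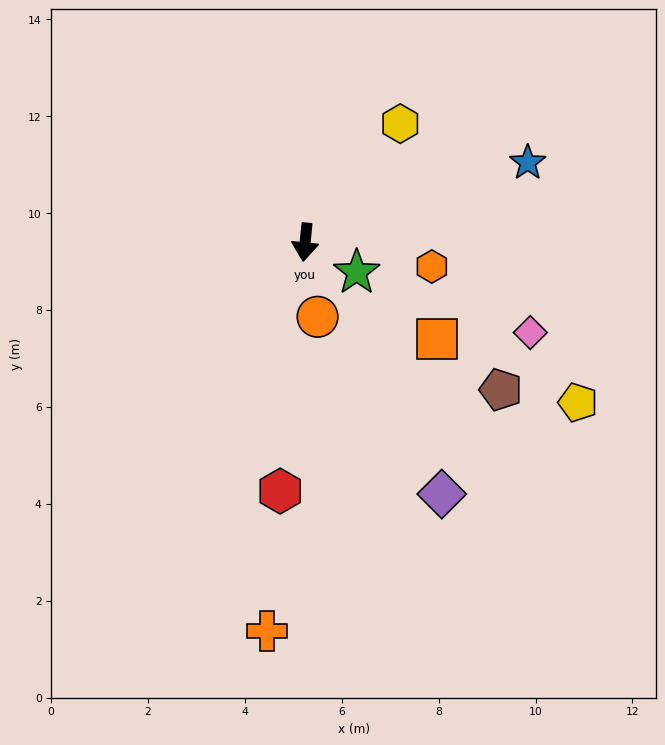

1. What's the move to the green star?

turn left 66°, forward 1.2 m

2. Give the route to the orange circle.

turn left 15°, forward 1.6 m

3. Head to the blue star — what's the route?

turn left 115°, forward 4.9 m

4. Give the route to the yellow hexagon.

turn left 147°, forward 3.1 m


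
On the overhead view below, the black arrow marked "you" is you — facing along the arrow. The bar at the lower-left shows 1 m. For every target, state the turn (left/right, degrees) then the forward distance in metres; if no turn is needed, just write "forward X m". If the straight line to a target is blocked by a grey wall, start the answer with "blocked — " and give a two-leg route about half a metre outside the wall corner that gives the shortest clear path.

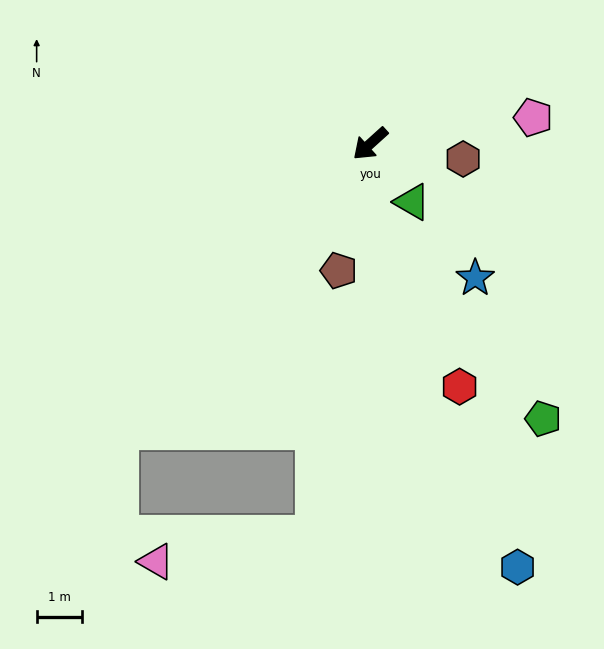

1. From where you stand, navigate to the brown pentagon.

turn left 34°, forward 2.9 m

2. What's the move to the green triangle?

turn left 84°, forward 1.6 m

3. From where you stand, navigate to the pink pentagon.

turn left 147°, forward 3.7 m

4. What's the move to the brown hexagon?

turn left 129°, forward 2.1 m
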